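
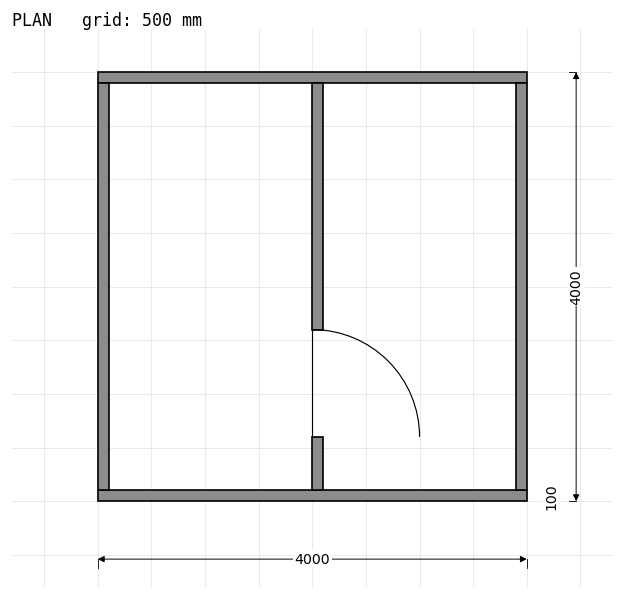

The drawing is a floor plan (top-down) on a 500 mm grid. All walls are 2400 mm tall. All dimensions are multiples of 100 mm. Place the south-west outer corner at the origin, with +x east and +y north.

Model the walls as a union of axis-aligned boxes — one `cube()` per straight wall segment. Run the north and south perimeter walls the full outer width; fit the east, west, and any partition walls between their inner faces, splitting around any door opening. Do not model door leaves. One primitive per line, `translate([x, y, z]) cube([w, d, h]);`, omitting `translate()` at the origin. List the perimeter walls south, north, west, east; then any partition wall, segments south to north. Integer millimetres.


cube([4000, 100, 2400]);
translate([0, 3900, 0]) cube([4000, 100, 2400]);
translate([0, 100, 0]) cube([100, 3800, 2400]);
translate([3900, 100, 0]) cube([100, 3800, 2400]);
translate([2000, 100, 0]) cube([100, 500, 2400]);
translate([2000, 1600, 0]) cube([100, 2300, 2400]);


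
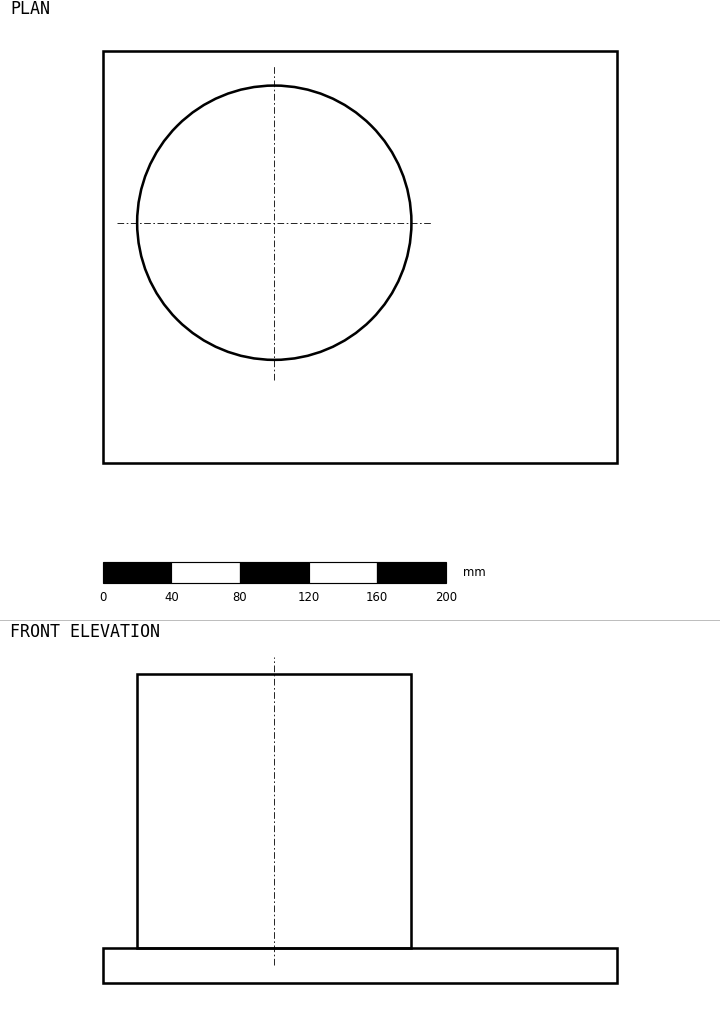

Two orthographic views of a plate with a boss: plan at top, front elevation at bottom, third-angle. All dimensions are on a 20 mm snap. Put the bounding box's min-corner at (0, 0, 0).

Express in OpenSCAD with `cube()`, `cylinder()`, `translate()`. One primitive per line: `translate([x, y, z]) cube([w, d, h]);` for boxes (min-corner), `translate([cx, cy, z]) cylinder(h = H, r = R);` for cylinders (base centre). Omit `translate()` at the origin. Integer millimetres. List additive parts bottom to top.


cube([300, 240, 20]);
translate([100, 140, 20]) cylinder(h = 160, r = 80);


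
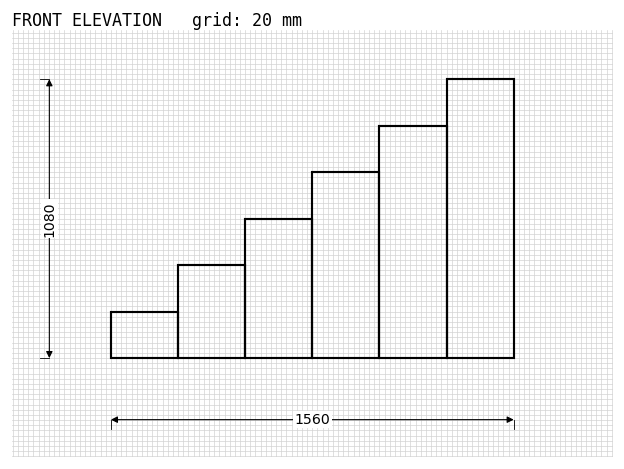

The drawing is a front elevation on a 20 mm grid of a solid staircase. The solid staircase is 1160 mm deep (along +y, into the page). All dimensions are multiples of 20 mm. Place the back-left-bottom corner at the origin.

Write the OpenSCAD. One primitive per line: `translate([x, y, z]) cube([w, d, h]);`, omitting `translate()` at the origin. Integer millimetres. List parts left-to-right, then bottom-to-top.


cube([260, 1160, 180]);
translate([260, 0, 0]) cube([260, 1160, 360]);
translate([520, 0, 0]) cube([260, 1160, 540]);
translate([780, 0, 0]) cube([260, 1160, 720]);
translate([1040, 0, 0]) cube([260, 1160, 900]);
translate([1300, 0, 0]) cube([260, 1160, 1080]);


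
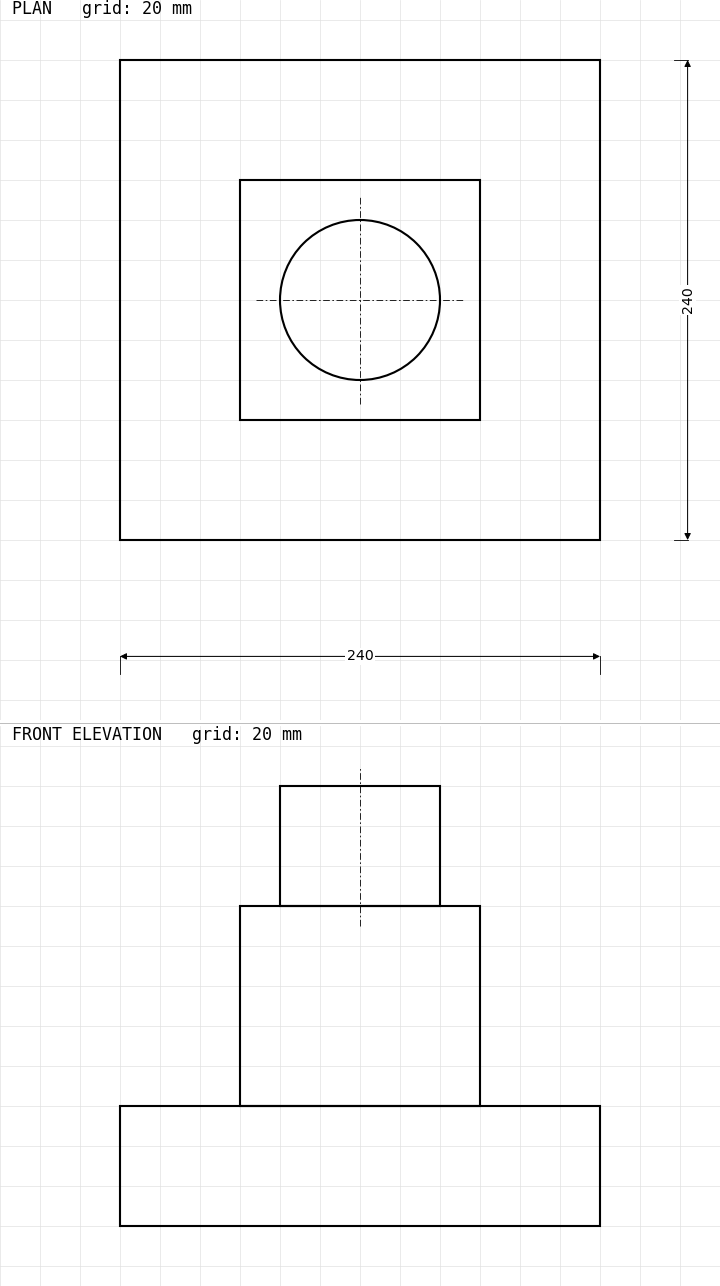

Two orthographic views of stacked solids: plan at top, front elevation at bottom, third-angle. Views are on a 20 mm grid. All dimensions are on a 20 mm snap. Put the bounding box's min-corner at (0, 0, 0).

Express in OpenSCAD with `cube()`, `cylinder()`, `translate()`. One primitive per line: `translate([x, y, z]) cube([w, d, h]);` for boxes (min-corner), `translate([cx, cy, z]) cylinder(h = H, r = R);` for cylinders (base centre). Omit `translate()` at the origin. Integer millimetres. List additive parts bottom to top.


cube([240, 240, 60]);
translate([60, 60, 60]) cube([120, 120, 100]);
translate([120, 120, 160]) cylinder(h = 60, r = 40);


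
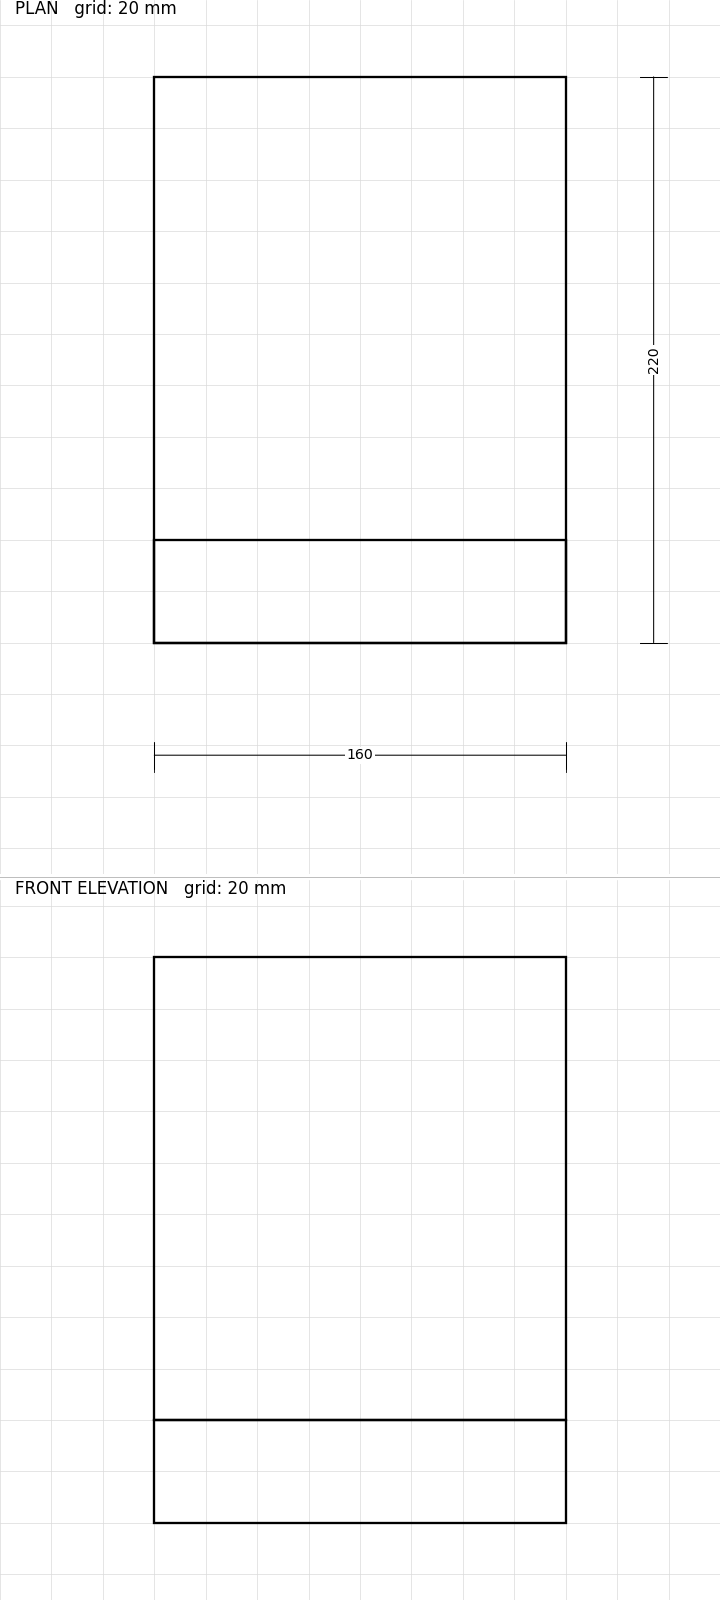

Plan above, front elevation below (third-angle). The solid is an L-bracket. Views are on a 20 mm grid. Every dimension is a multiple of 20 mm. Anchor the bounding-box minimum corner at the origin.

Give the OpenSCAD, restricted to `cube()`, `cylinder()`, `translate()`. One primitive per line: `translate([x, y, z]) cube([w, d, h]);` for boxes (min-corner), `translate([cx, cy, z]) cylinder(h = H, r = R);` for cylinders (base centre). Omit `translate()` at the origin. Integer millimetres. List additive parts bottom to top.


cube([160, 220, 40]);
translate([0, 0, 40]) cube([160, 40, 180]);


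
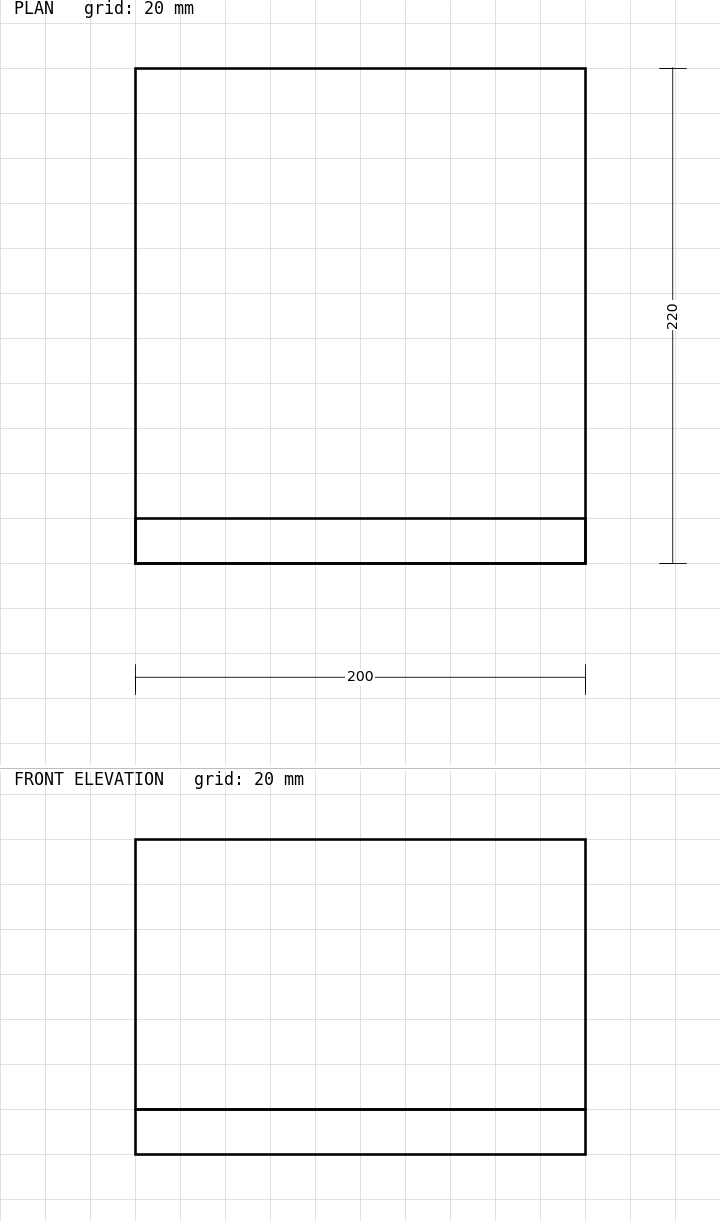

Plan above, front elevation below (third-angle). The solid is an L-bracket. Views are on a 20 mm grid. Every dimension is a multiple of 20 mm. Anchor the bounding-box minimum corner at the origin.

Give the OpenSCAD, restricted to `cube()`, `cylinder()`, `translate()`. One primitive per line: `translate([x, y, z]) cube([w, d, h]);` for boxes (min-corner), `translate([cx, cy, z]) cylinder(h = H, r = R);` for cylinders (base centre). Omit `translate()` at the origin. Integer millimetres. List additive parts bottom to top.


cube([200, 220, 20]);
translate([0, 0, 20]) cube([200, 20, 120]);


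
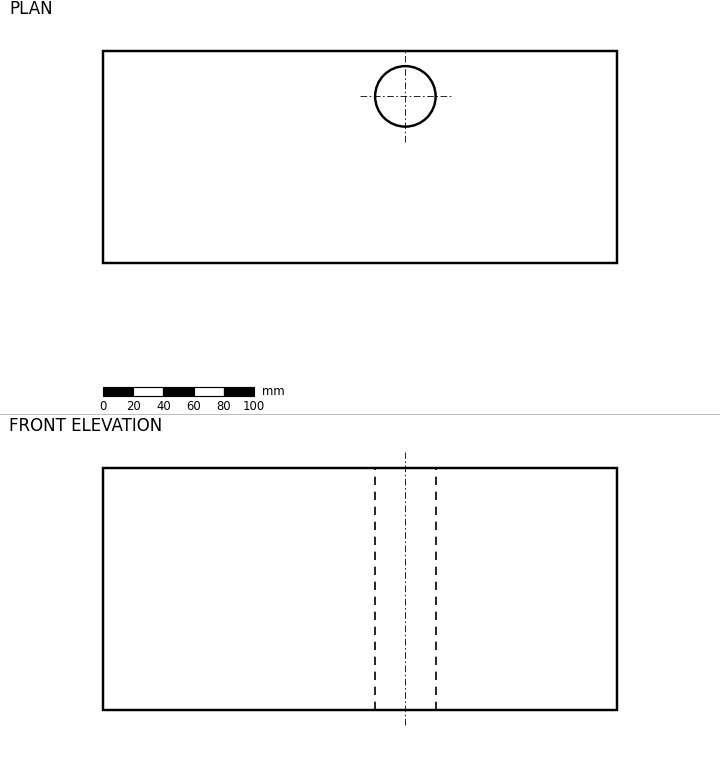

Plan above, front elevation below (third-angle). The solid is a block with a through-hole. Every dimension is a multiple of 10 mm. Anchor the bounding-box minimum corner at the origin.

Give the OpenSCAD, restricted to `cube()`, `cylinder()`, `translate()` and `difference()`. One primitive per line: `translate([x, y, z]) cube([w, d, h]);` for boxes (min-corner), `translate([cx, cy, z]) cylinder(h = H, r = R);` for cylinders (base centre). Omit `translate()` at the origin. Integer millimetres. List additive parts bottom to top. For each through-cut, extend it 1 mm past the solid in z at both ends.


difference() {
  cube([340, 140, 160]);
  translate([200, 110, -1]) cylinder(h = 162, r = 20);
}


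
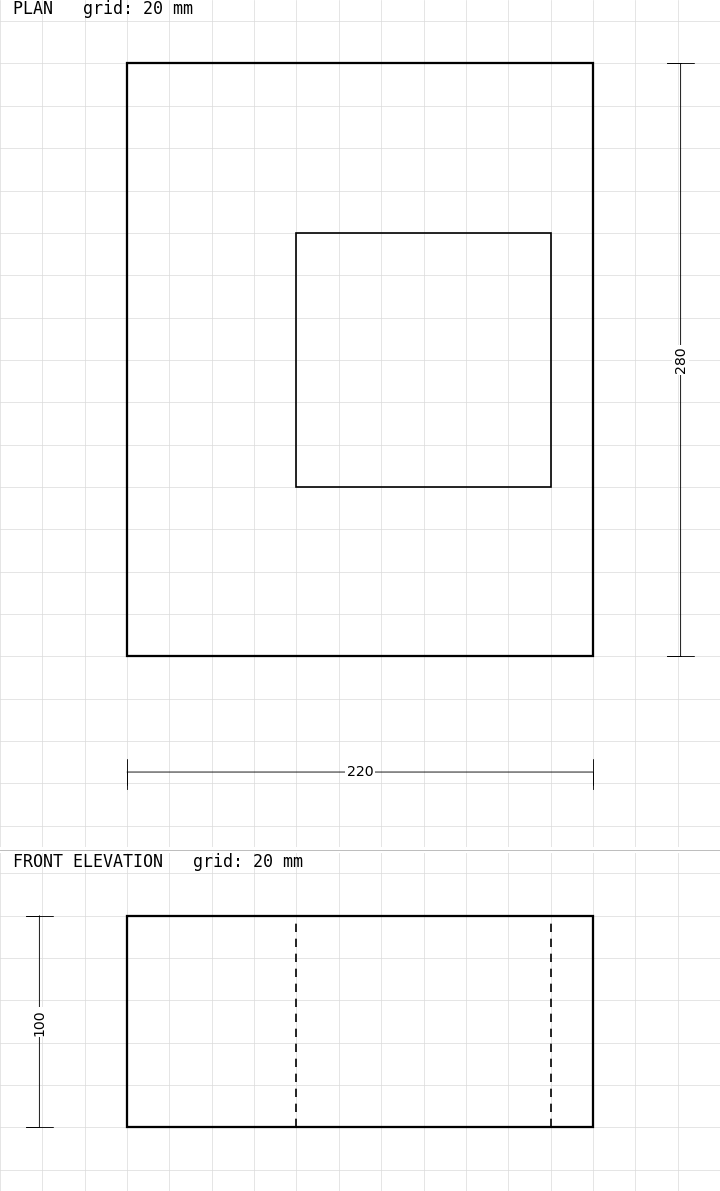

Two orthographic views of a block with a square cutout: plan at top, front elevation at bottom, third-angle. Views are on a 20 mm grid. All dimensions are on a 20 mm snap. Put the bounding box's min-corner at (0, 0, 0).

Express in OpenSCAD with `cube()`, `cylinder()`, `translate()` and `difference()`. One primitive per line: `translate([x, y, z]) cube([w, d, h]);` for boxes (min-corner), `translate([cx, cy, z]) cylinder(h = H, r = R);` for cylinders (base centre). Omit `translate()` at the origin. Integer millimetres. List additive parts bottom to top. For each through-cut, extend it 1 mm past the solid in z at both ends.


difference() {
  cube([220, 280, 100]);
  translate([80, 80, -1]) cube([120, 120, 102]);
}


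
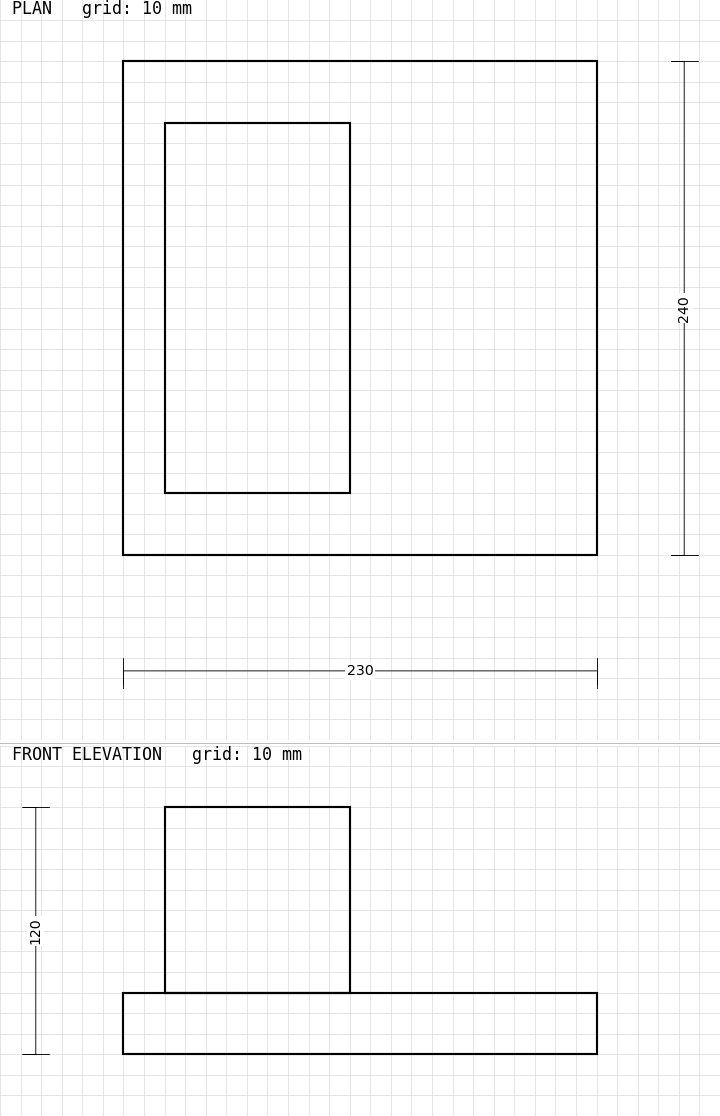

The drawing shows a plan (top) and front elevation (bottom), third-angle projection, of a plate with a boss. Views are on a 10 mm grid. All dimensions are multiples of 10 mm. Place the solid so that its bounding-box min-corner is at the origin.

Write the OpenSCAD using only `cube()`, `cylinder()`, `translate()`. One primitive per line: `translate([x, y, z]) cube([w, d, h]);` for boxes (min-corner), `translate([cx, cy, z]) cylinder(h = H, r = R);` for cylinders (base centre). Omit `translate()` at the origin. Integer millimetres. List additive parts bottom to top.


cube([230, 240, 30]);
translate([20, 30, 30]) cube([90, 180, 90]);


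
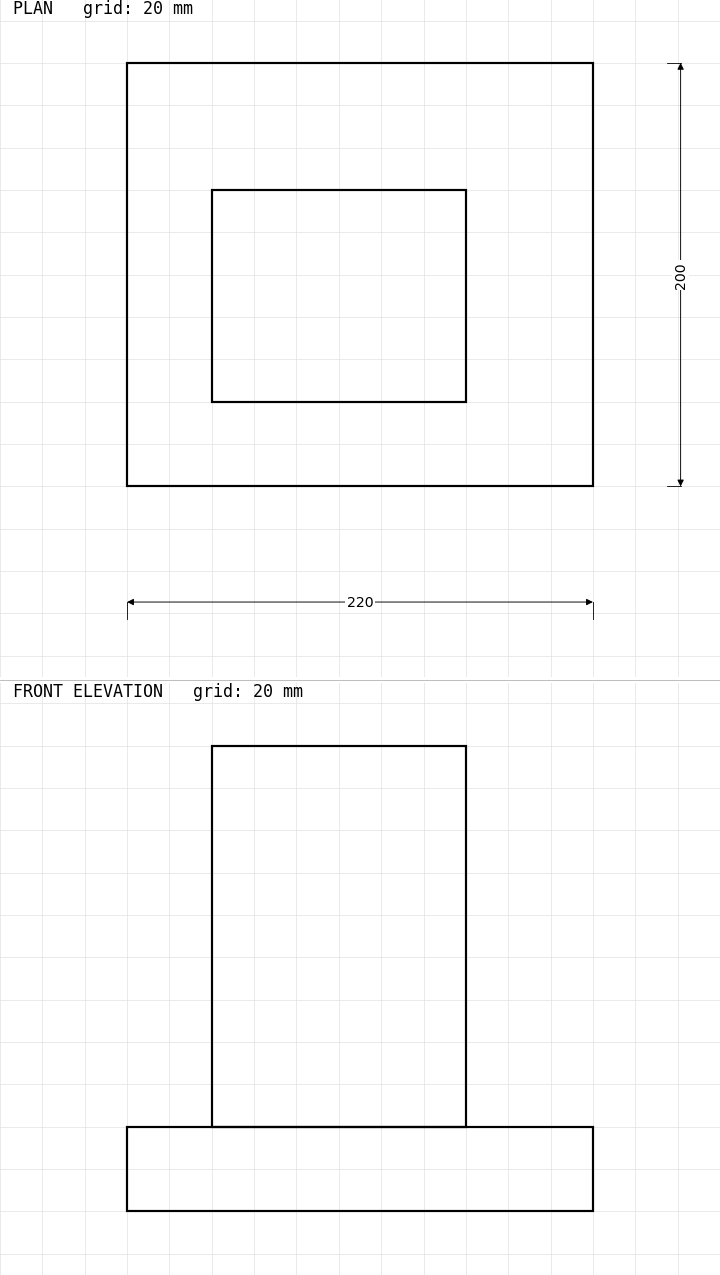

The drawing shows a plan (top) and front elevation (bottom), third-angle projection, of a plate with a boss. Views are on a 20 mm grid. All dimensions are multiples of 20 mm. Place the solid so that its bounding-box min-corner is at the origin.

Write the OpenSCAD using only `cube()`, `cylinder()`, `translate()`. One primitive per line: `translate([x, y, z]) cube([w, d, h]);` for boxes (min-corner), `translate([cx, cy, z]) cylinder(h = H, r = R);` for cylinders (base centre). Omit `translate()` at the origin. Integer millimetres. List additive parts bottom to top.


cube([220, 200, 40]);
translate([40, 40, 40]) cube([120, 100, 180]);


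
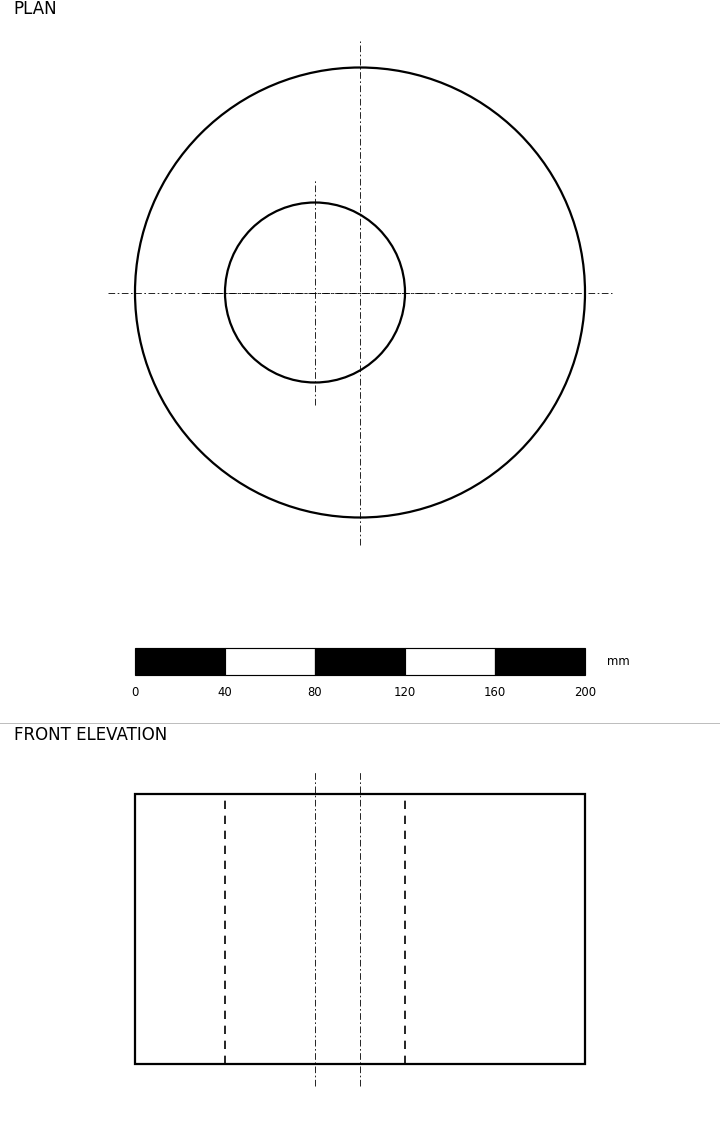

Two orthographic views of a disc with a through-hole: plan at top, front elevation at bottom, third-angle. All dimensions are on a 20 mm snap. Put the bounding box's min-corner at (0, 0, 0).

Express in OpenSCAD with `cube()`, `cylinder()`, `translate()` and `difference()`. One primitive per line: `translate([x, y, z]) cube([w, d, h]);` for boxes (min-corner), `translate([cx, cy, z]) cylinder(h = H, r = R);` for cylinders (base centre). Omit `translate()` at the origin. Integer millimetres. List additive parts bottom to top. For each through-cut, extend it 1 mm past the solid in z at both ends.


difference() {
  translate([100, 100, 0]) cylinder(h = 120, r = 100);
  translate([80, 100, -1]) cylinder(h = 122, r = 40);
}


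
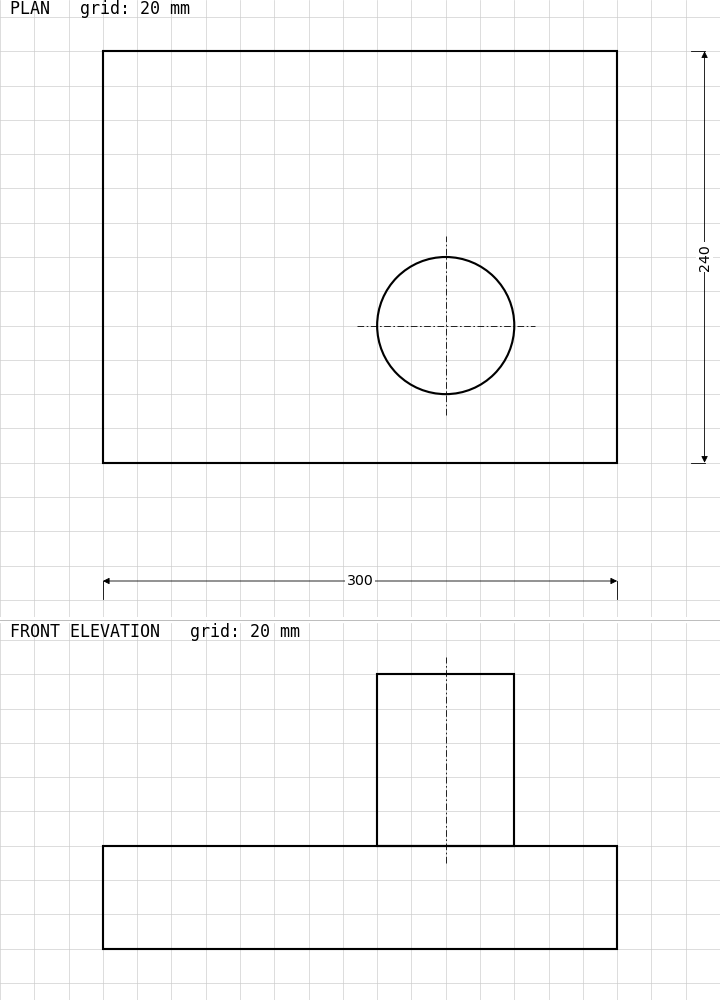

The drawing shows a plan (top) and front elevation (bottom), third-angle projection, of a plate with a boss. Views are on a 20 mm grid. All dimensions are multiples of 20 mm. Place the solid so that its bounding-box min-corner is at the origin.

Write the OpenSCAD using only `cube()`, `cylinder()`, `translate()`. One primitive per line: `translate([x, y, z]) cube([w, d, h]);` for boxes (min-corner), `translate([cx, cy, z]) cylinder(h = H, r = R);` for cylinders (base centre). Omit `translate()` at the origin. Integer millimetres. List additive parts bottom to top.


cube([300, 240, 60]);
translate([200, 80, 60]) cylinder(h = 100, r = 40);


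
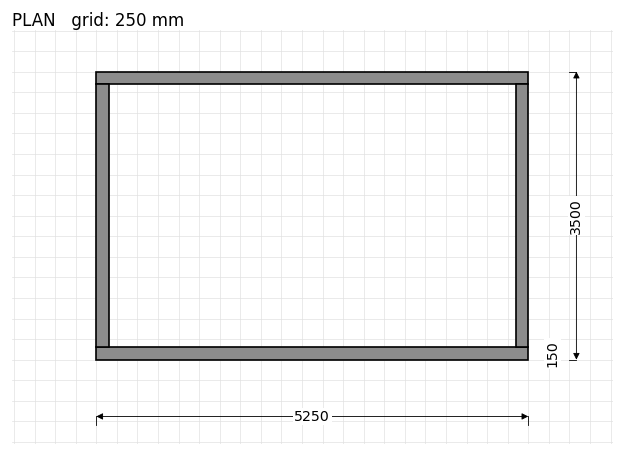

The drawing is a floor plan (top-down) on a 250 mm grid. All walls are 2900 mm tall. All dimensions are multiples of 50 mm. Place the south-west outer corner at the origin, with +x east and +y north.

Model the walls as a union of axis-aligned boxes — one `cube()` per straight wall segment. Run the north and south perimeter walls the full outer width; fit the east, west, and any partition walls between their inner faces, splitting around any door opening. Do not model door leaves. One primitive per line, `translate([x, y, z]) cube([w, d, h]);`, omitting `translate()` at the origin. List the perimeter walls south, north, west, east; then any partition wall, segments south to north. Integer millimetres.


cube([5250, 150, 2900]);
translate([0, 3350, 0]) cube([5250, 150, 2900]);
translate([0, 150, 0]) cube([150, 3200, 2900]);
translate([5100, 150, 0]) cube([150, 3200, 2900]);


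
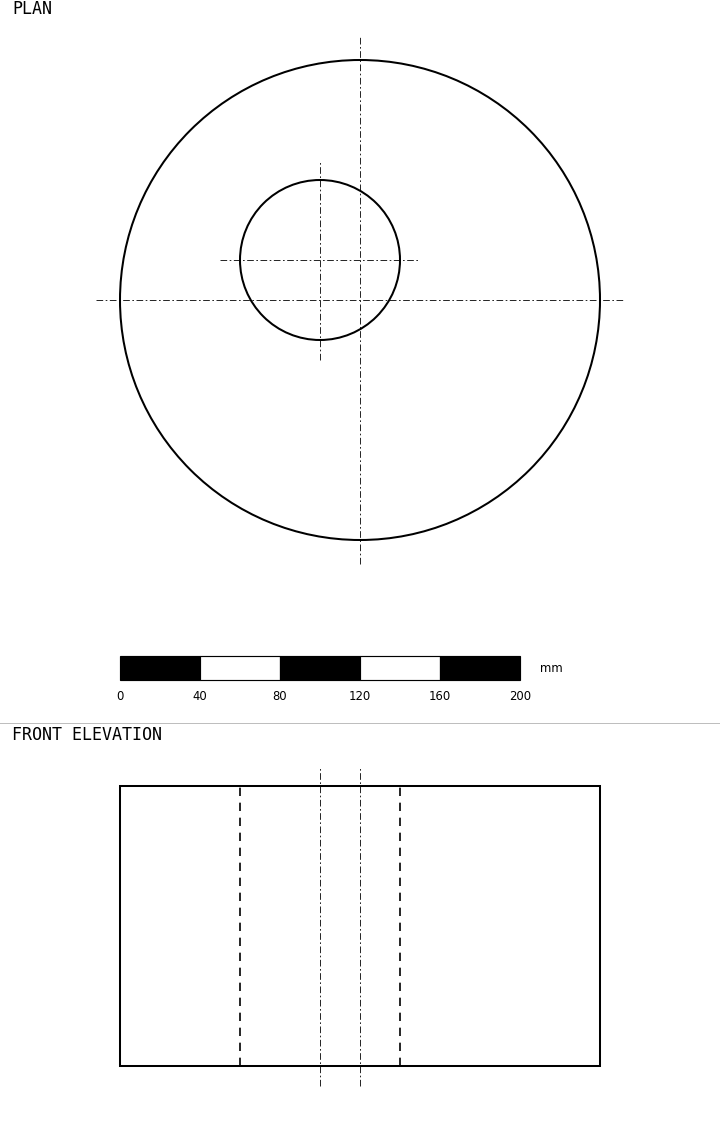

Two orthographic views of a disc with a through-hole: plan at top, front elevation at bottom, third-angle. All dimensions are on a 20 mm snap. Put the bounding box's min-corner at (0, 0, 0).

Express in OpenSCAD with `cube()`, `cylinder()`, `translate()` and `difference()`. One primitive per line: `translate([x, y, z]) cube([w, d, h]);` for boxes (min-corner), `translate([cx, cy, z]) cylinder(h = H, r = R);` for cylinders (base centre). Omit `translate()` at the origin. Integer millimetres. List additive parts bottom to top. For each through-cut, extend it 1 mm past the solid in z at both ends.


difference() {
  translate([120, 120, 0]) cylinder(h = 140, r = 120);
  translate([100, 140, -1]) cylinder(h = 142, r = 40);
}


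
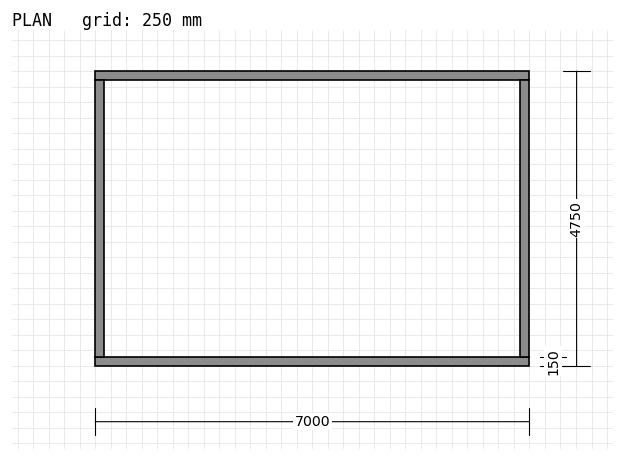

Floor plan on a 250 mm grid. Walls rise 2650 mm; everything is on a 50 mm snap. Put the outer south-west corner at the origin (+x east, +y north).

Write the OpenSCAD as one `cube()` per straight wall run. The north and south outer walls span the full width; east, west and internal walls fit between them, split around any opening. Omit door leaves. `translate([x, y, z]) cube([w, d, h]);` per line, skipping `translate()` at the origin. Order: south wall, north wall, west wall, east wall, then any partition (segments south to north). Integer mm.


cube([7000, 150, 2650]);
translate([0, 4600, 0]) cube([7000, 150, 2650]);
translate([0, 150, 0]) cube([150, 4450, 2650]);
translate([6850, 150, 0]) cube([150, 4450, 2650]);


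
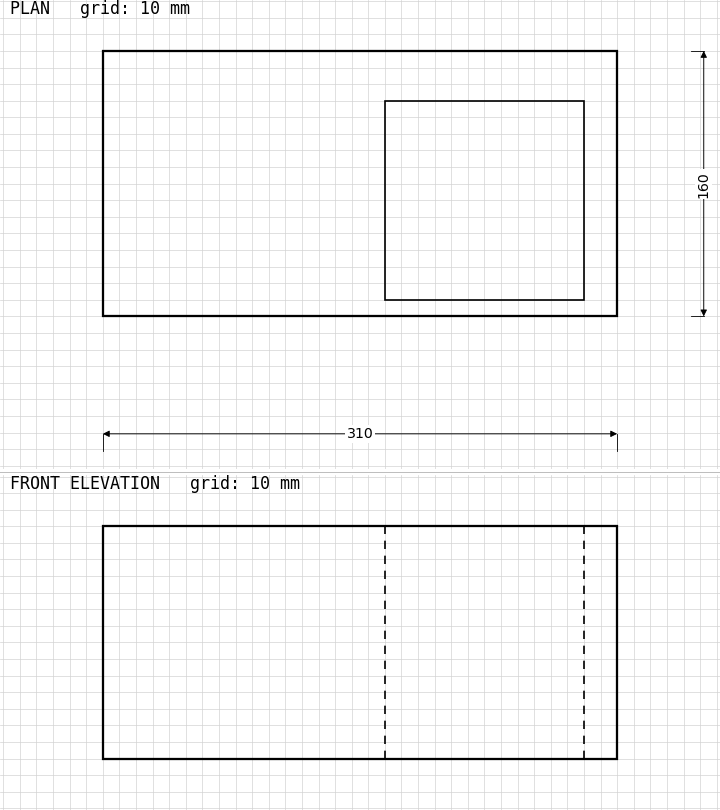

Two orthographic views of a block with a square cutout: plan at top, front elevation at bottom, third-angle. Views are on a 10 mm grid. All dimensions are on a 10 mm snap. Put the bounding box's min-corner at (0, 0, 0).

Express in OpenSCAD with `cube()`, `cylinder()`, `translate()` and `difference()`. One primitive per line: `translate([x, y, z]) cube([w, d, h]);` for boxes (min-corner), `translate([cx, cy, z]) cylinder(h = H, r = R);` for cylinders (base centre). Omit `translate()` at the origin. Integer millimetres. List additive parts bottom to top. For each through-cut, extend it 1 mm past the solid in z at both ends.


difference() {
  cube([310, 160, 140]);
  translate([170, 10, -1]) cube([120, 120, 142]);
}


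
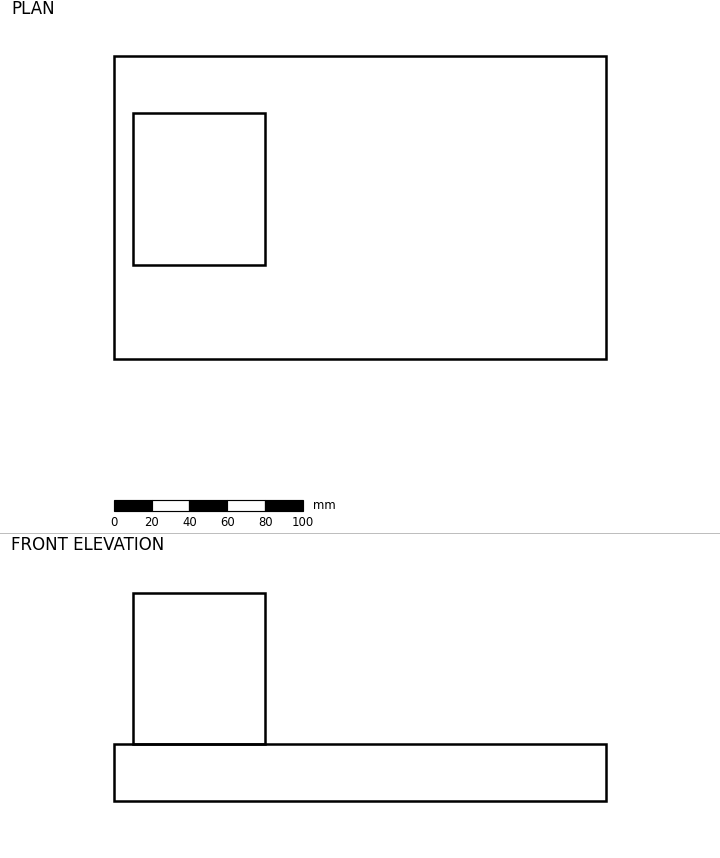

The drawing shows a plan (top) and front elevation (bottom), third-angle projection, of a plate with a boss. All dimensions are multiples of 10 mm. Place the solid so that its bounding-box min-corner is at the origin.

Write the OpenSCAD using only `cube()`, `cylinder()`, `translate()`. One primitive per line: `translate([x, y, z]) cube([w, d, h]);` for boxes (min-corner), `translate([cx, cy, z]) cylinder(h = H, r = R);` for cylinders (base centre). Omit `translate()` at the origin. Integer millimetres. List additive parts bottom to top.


cube([260, 160, 30]);
translate([10, 50, 30]) cube([70, 80, 80]);


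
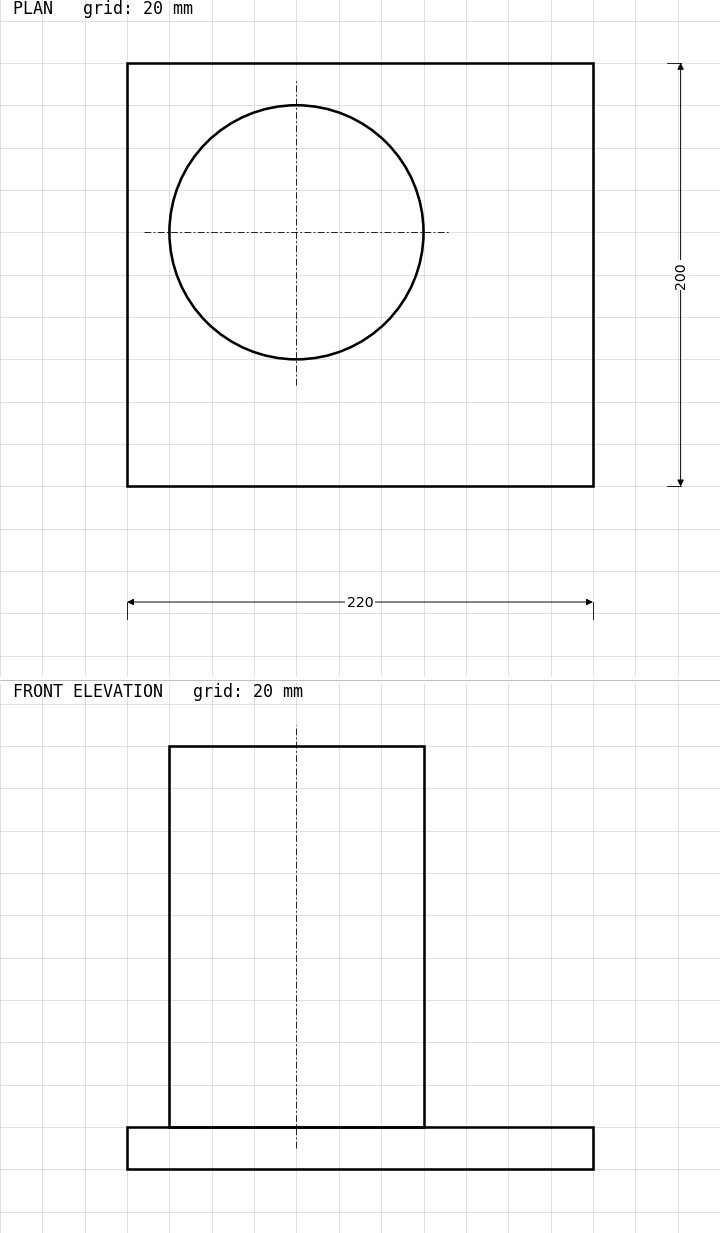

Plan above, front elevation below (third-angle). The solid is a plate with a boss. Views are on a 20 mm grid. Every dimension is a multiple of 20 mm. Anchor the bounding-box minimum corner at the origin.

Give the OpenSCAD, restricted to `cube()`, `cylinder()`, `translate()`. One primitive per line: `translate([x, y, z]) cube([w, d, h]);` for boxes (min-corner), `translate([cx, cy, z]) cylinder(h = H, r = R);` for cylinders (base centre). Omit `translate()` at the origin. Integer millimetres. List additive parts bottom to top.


cube([220, 200, 20]);
translate([80, 120, 20]) cylinder(h = 180, r = 60);


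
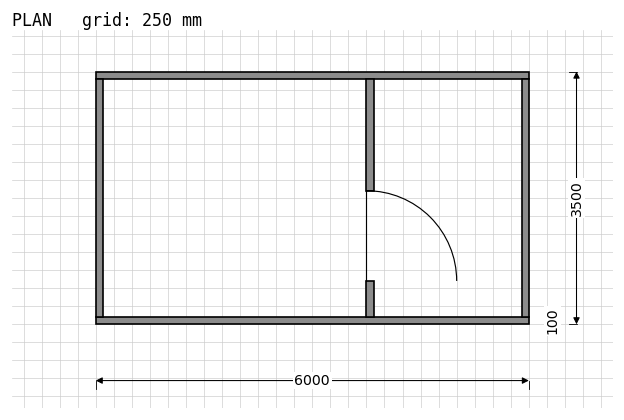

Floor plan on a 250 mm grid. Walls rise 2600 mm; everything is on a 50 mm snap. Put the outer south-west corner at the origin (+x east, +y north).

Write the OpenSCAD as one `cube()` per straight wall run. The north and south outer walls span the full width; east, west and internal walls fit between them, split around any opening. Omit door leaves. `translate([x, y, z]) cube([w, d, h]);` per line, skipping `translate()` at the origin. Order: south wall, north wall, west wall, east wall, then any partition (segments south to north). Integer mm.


cube([6000, 100, 2600]);
translate([0, 3400, 0]) cube([6000, 100, 2600]);
translate([0, 100, 0]) cube([100, 3300, 2600]);
translate([5900, 100, 0]) cube([100, 3300, 2600]);
translate([3750, 100, 0]) cube([100, 500, 2600]);
translate([3750, 1850, 0]) cube([100, 1550, 2600]);


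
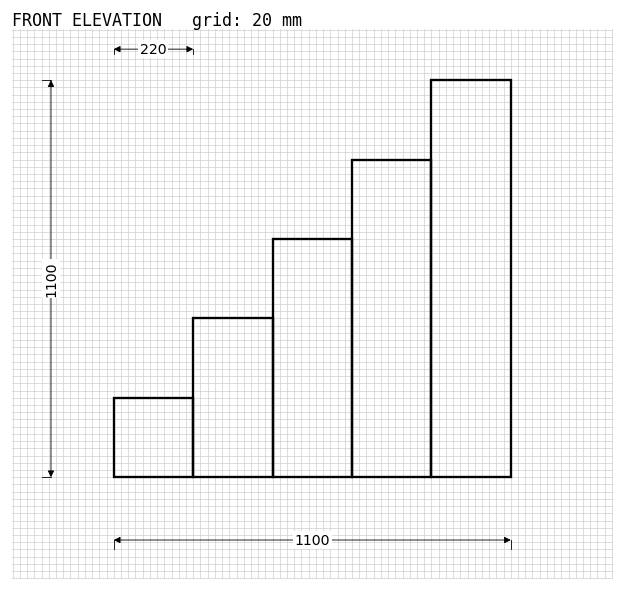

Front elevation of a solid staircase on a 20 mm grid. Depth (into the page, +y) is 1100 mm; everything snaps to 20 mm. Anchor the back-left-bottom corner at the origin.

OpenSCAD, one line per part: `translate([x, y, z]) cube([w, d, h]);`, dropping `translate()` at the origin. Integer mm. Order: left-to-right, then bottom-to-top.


cube([220, 1100, 220]);
translate([220, 0, 0]) cube([220, 1100, 440]);
translate([440, 0, 0]) cube([220, 1100, 660]);
translate([660, 0, 0]) cube([220, 1100, 880]);
translate([880, 0, 0]) cube([220, 1100, 1100]);


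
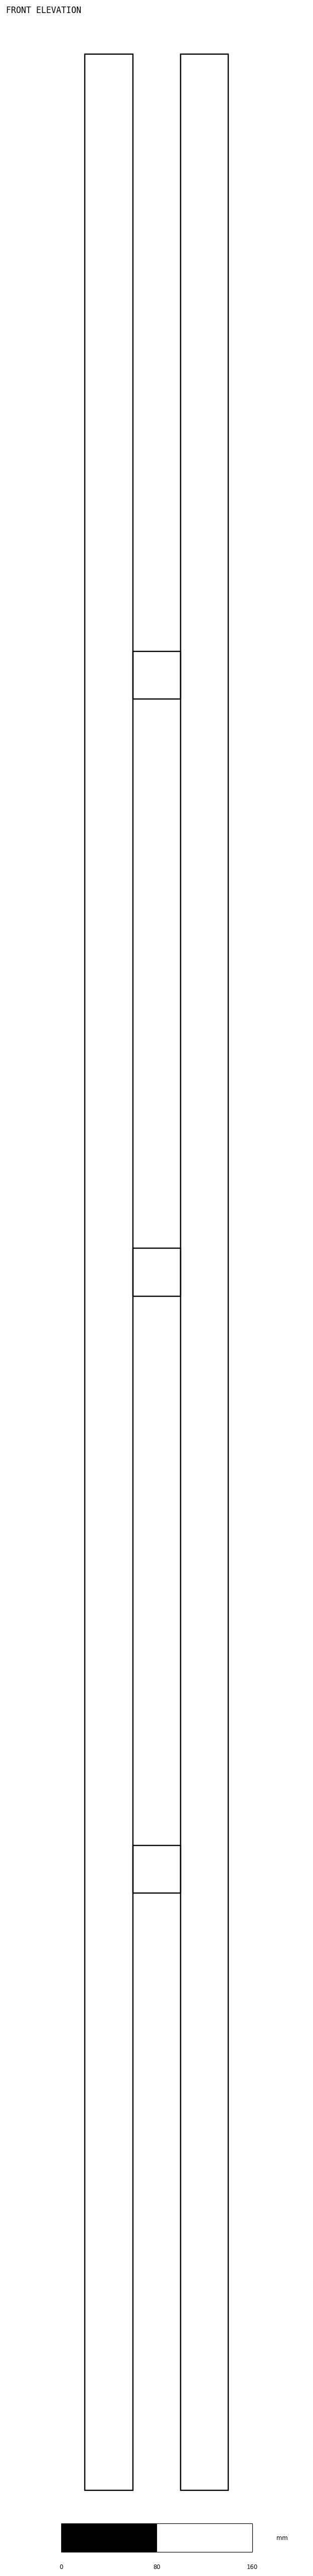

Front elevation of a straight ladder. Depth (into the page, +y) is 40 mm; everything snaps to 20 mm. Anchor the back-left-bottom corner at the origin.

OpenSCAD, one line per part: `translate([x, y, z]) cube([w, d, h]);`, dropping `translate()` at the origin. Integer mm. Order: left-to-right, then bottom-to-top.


cube([40, 40, 2040]);
translate([40, 0, 500]) cube([40, 40, 40]);
translate([40, 0, 1000]) cube([40, 40, 40]);
translate([40, 0, 1500]) cube([40, 40, 40]);
translate([80, 0, 0]) cube([40, 40, 2040]);


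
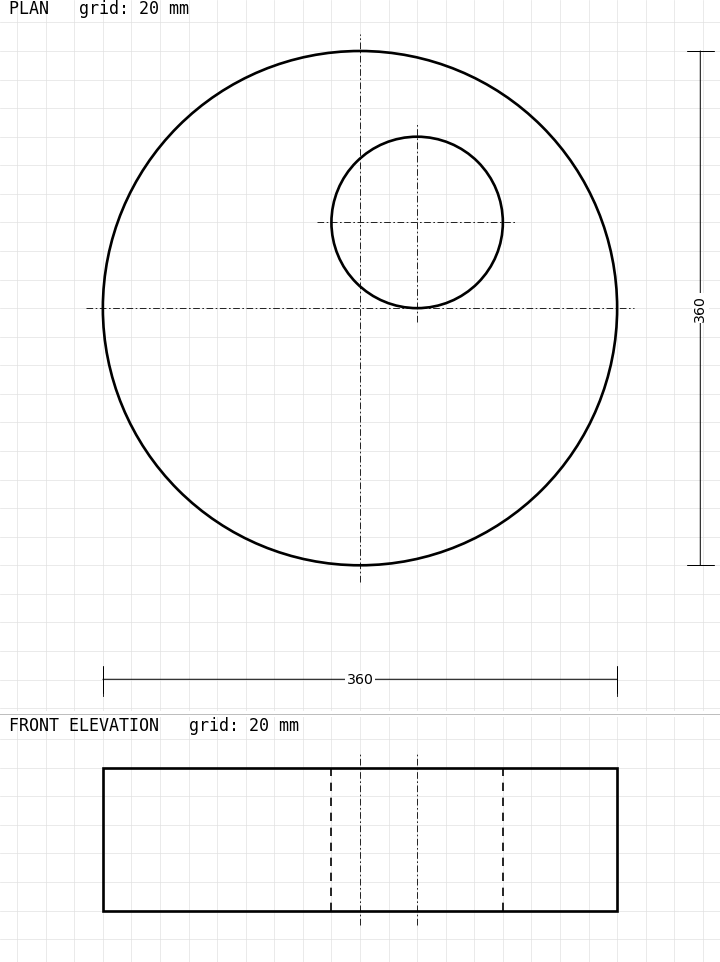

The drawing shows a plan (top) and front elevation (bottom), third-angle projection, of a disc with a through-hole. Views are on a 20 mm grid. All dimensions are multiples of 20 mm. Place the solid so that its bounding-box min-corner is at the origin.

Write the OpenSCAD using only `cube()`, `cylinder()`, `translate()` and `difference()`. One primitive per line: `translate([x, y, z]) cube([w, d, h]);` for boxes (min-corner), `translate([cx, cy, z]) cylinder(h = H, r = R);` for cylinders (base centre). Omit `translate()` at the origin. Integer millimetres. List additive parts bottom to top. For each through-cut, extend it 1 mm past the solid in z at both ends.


difference() {
  translate([180, 180, 0]) cylinder(h = 100, r = 180);
  translate([220, 240, -1]) cylinder(h = 102, r = 60);
}


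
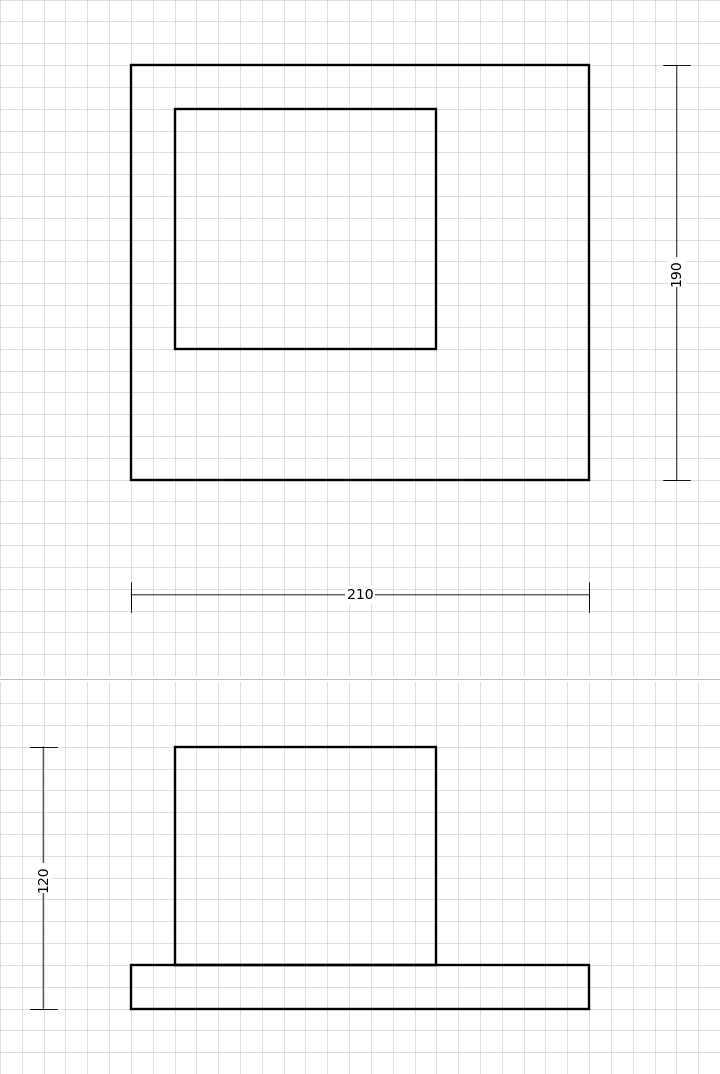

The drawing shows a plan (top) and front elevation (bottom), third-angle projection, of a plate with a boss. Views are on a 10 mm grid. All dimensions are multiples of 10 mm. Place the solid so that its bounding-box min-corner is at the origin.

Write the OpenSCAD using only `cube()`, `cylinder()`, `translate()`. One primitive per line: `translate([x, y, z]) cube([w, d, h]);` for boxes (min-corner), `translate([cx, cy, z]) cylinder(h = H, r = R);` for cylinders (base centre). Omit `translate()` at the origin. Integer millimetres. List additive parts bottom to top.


cube([210, 190, 20]);
translate([20, 60, 20]) cube([120, 110, 100]);


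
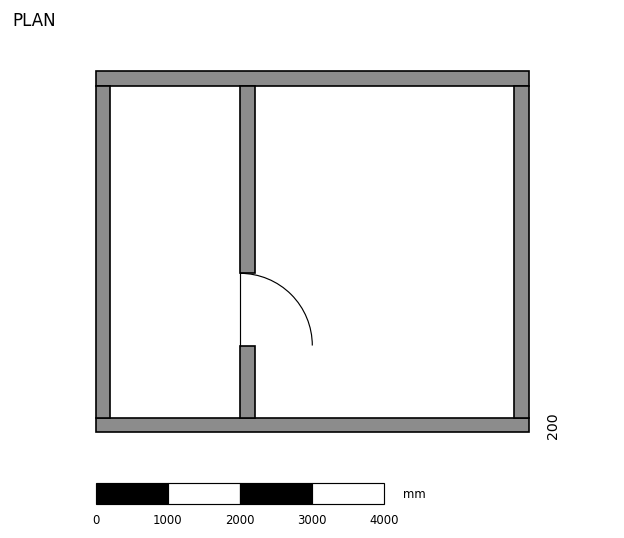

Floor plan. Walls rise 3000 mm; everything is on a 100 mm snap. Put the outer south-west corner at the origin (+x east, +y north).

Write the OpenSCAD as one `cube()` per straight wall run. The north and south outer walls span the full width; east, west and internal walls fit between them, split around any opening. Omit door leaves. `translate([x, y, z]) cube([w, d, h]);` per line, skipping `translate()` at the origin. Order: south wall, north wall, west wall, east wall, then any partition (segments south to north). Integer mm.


cube([6000, 200, 3000]);
translate([0, 4800, 0]) cube([6000, 200, 3000]);
translate([0, 200, 0]) cube([200, 4600, 3000]);
translate([5800, 200, 0]) cube([200, 4600, 3000]);
translate([2000, 200, 0]) cube([200, 1000, 3000]);
translate([2000, 2200, 0]) cube([200, 2600, 3000]);


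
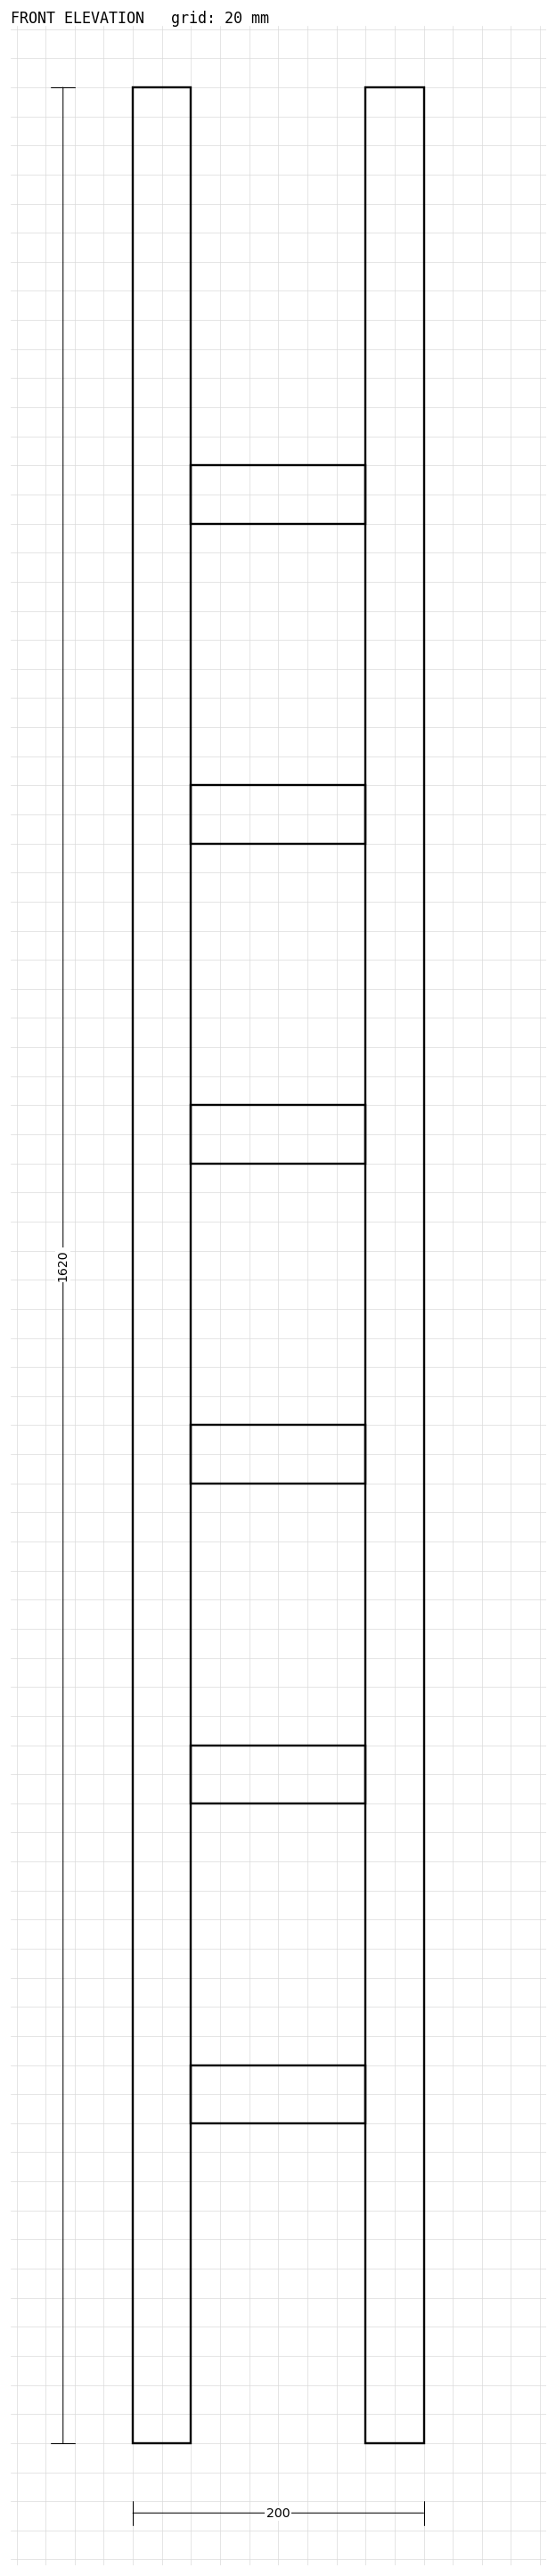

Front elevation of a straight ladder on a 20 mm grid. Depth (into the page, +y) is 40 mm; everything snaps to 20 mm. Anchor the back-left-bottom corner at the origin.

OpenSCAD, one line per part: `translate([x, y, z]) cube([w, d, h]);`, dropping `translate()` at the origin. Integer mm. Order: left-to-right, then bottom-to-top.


cube([40, 40, 1620]);
translate([40, 0, 220]) cube([120, 40, 40]);
translate([40, 0, 440]) cube([120, 40, 40]);
translate([40, 0, 660]) cube([120, 40, 40]);
translate([40, 0, 880]) cube([120, 40, 40]);
translate([40, 0, 1100]) cube([120, 40, 40]);
translate([40, 0, 1320]) cube([120, 40, 40]);
translate([160, 0, 0]) cube([40, 40, 1620]);


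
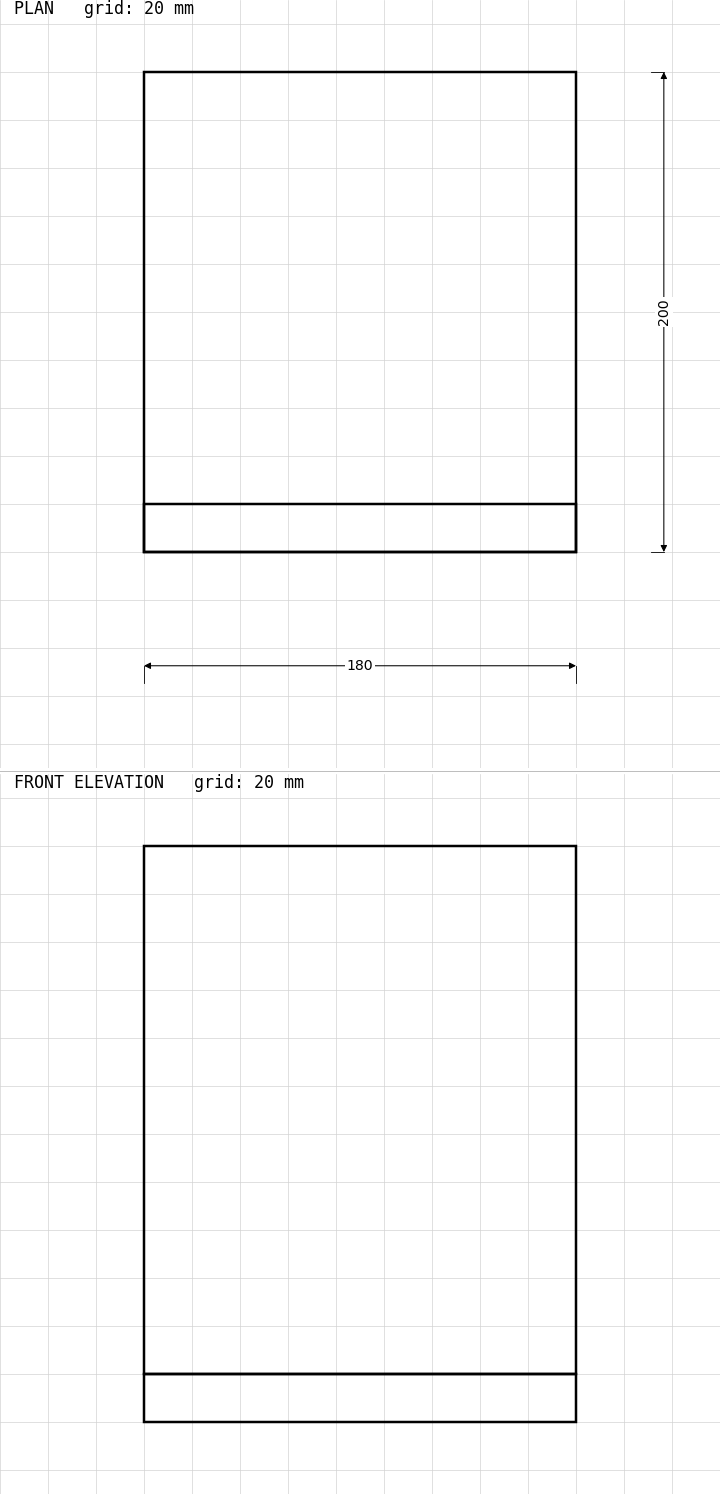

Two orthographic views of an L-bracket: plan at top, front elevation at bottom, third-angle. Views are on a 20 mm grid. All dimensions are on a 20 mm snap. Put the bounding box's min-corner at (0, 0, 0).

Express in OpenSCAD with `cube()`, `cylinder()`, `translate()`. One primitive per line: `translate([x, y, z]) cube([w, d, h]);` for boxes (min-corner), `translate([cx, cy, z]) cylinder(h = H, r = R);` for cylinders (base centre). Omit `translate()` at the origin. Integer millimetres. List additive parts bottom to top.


cube([180, 200, 20]);
translate([0, 0, 20]) cube([180, 20, 220]);


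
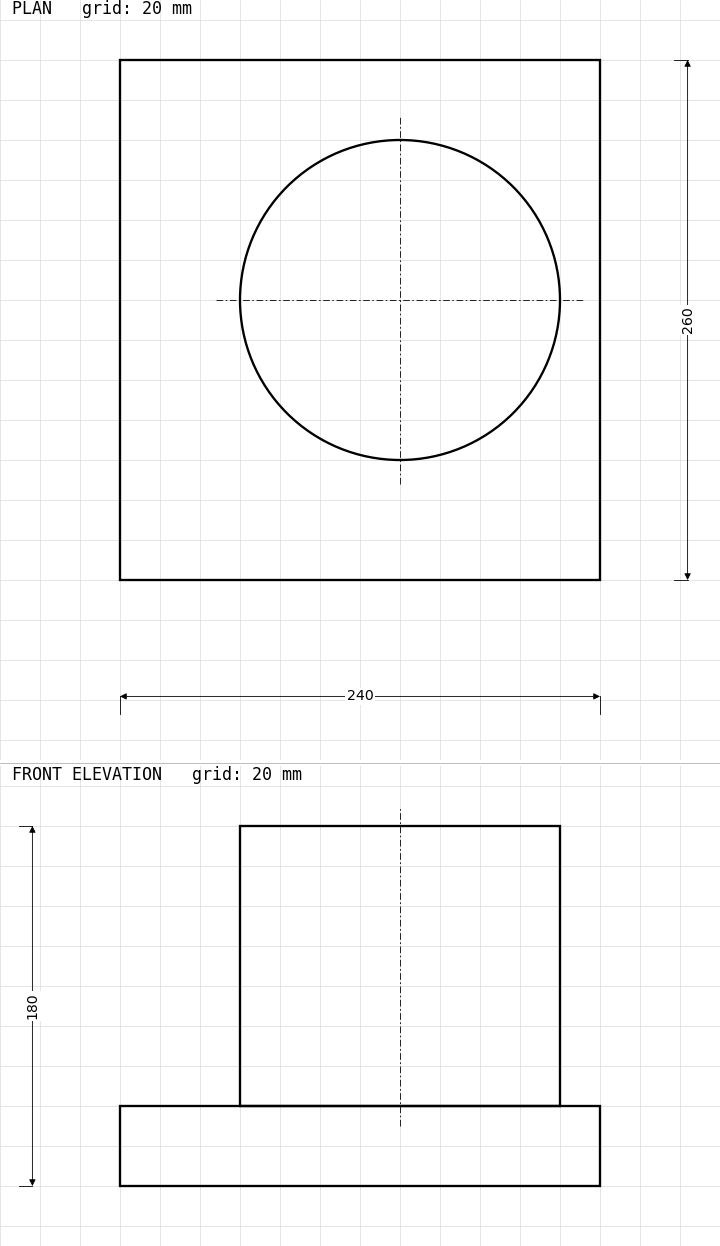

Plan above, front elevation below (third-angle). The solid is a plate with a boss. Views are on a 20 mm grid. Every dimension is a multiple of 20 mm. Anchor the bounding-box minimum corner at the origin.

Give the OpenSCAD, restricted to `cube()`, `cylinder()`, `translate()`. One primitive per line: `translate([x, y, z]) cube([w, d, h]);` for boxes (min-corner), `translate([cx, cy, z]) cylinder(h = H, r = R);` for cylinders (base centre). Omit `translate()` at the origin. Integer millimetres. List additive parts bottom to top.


cube([240, 260, 40]);
translate([140, 140, 40]) cylinder(h = 140, r = 80);


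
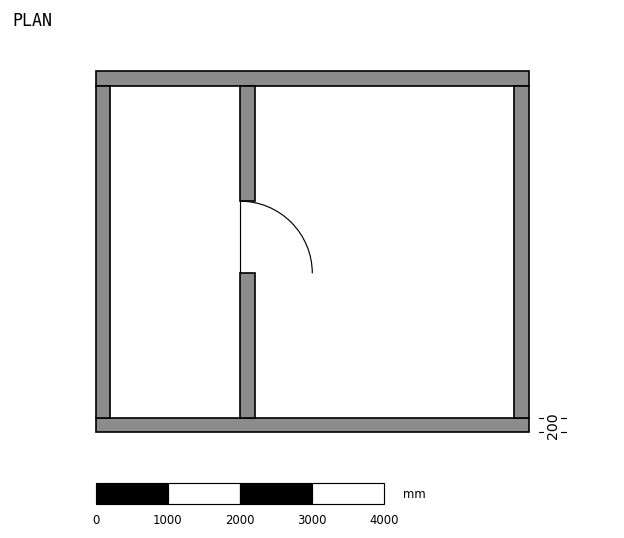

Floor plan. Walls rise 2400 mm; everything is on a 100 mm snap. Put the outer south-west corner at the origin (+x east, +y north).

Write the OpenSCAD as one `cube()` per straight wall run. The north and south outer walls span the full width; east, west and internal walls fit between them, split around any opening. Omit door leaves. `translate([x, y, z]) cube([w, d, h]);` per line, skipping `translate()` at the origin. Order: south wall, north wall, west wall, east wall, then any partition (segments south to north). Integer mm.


cube([6000, 200, 2400]);
translate([0, 4800, 0]) cube([6000, 200, 2400]);
translate([0, 200, 0]) cube([200, 4600, 2400]);
translate([5800, 200, 0]) cube([200, 4600, 2400]);
translate([2000, 200, 0]) cube([200, 2000, 2400]);
translate([2000, 3200, 0]) cube([200, 1600, 2400]);


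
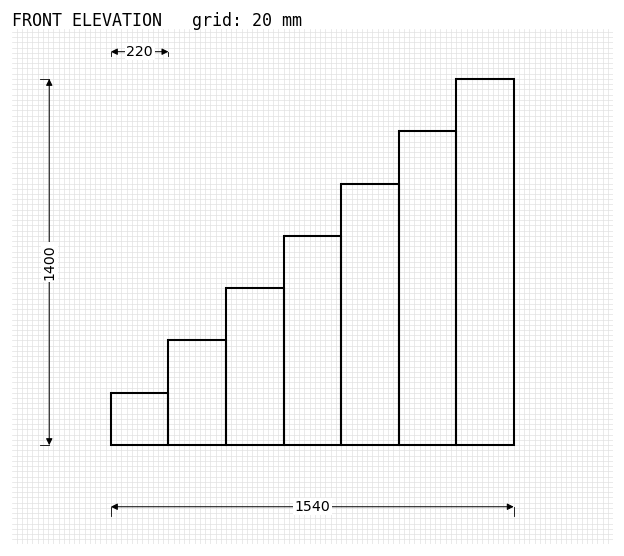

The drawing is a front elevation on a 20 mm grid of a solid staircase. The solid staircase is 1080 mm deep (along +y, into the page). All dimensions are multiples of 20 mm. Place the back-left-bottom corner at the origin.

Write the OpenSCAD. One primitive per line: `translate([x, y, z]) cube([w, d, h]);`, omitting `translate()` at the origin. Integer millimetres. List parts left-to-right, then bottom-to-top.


cube([220, 1080, 200]);
translate([220, 0, 0]) cube([220, 1080, 400]);
translate([440, 0, 0]) cube([220, 1080, 600]);
translate([660, 0, 0]) cube([220, 1080, 800]);
translate([880, 0, 0]) cube([220, 1080, 1000]);
translate([1100, 0, 0]) cube([220, 1080, 1200]);
translate([1320, 0, 0]) cube([220, 1080, 1400]);


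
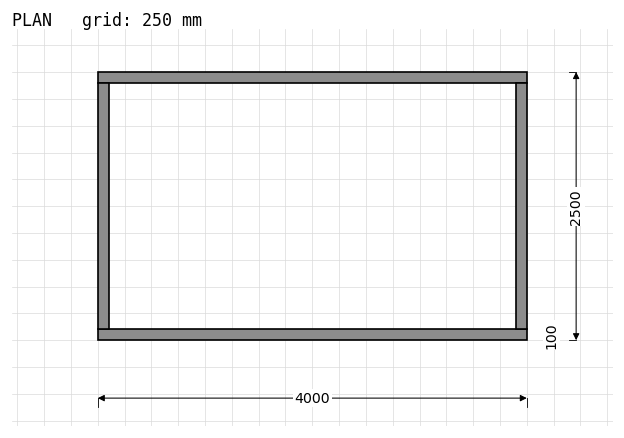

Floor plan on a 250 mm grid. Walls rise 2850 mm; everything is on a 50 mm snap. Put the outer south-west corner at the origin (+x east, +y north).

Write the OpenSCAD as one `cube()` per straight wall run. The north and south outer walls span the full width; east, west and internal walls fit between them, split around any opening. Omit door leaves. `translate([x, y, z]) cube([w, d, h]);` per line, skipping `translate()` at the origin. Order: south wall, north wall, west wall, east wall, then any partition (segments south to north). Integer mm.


cube([4000, 100, 2850]);
translate([0, 2400, 0]) cube([4000, 100, 2850]);
translate([0, 100, 0]) cube([100, 2300, 2850]);
translate([3900, 100, 0]) cube([100, 2300, 2850]);


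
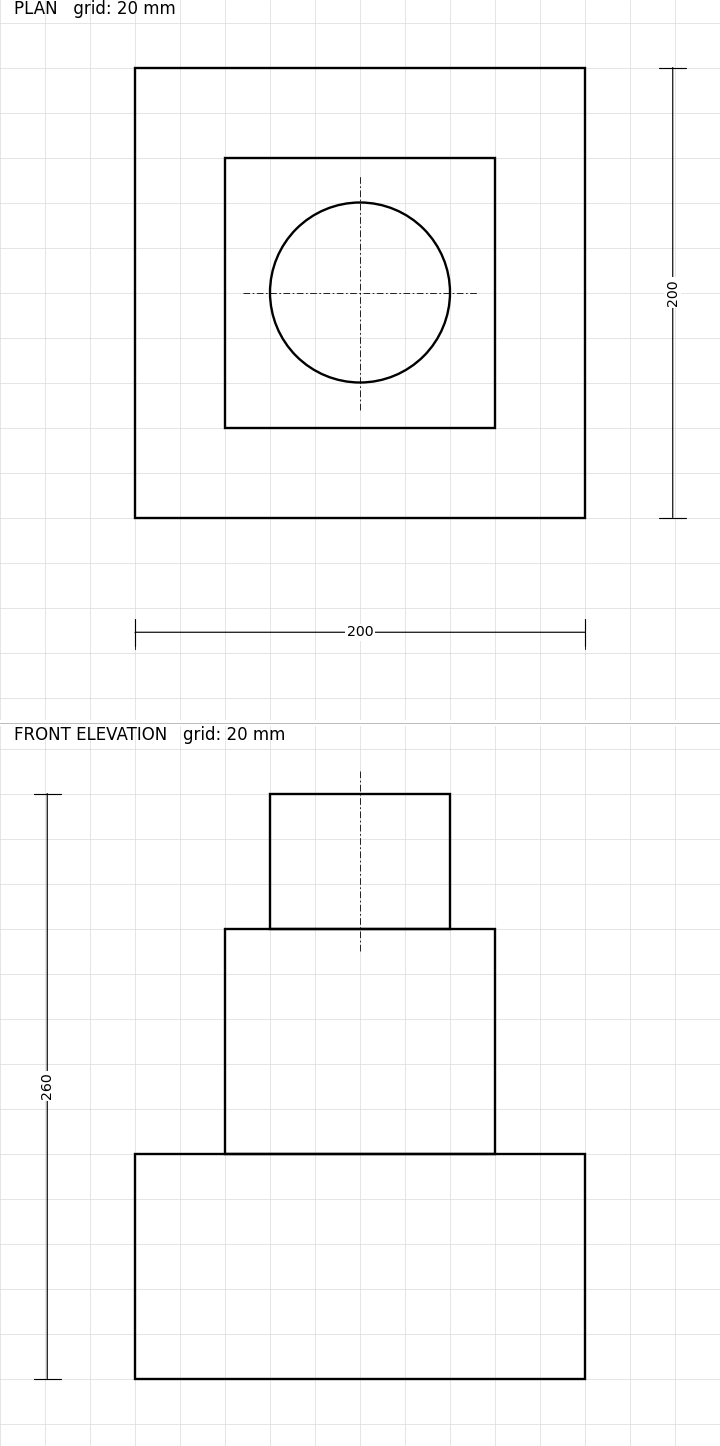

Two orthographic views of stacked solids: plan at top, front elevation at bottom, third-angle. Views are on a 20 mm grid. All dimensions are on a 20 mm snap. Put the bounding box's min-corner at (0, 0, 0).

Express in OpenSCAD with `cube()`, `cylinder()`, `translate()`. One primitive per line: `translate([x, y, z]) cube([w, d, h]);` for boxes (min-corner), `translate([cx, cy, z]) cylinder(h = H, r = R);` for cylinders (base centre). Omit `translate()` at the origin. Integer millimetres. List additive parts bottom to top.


cube([200, 200, 100]);
translate([40, 40, 100]) cube([120, 120, 100]);
translate([100, 100, 200]) cylinder(h = 60, r = 40);


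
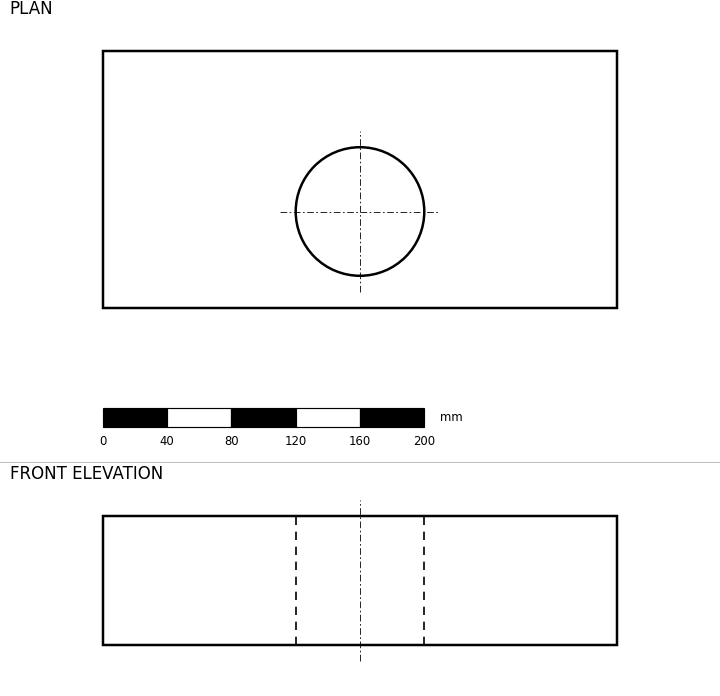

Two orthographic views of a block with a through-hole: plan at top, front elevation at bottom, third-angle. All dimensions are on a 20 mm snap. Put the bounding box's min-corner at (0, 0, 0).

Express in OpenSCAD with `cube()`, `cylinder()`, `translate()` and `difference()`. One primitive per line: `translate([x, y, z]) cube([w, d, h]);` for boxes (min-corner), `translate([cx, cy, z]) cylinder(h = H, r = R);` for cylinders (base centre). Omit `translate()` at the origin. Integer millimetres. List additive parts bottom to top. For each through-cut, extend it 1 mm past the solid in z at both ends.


difference() {
  cube([320, 160, 80]);
  translate([160, 60, -1]) cylinder(h = 82, r = 40);
}


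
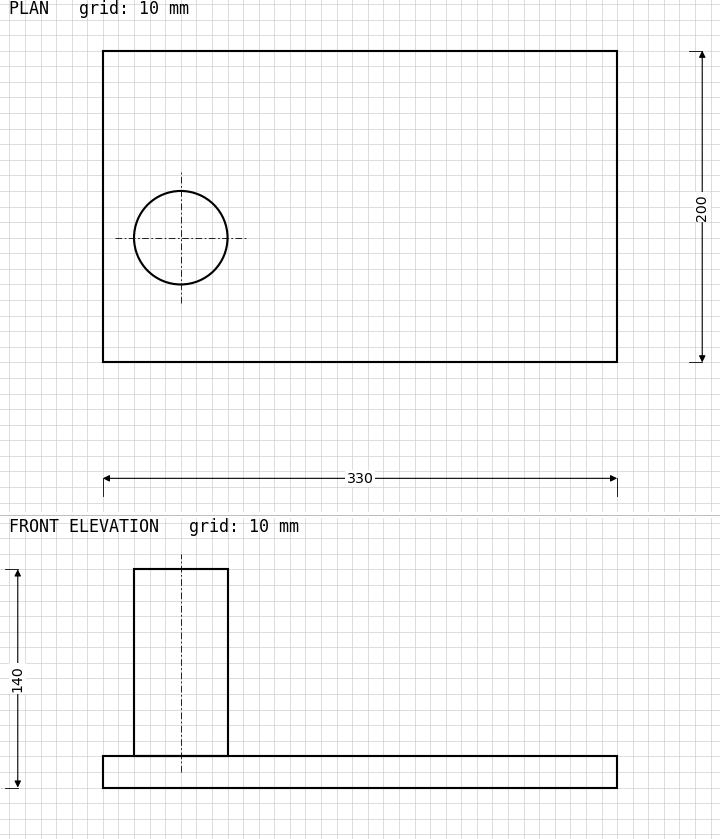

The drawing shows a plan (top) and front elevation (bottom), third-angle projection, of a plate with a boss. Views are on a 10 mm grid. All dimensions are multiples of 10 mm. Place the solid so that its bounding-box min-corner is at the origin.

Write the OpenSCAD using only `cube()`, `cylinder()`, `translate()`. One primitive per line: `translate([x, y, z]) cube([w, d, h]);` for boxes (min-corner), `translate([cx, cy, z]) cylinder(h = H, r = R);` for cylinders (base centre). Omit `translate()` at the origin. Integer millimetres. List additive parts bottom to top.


cube([330, 200, 20]);
translate([50, 80, 20]) cylinder(h = 120, r = 30);


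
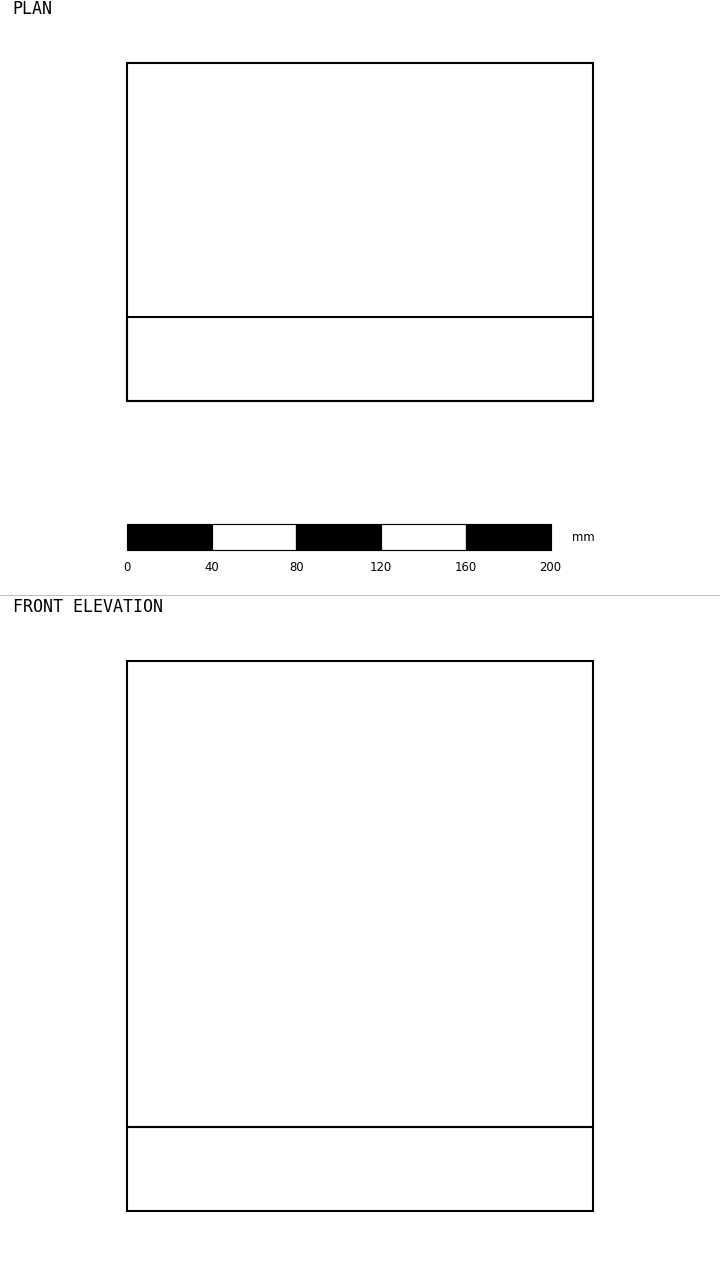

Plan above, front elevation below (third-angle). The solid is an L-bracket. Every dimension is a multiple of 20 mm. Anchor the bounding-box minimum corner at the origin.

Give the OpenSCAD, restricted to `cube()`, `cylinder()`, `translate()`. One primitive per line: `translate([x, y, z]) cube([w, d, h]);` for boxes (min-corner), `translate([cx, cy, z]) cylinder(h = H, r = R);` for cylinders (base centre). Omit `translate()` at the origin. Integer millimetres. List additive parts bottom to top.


cube([220, 160, 40]);
translate([0, 0, 40]) cube([220, 40, 220]);
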